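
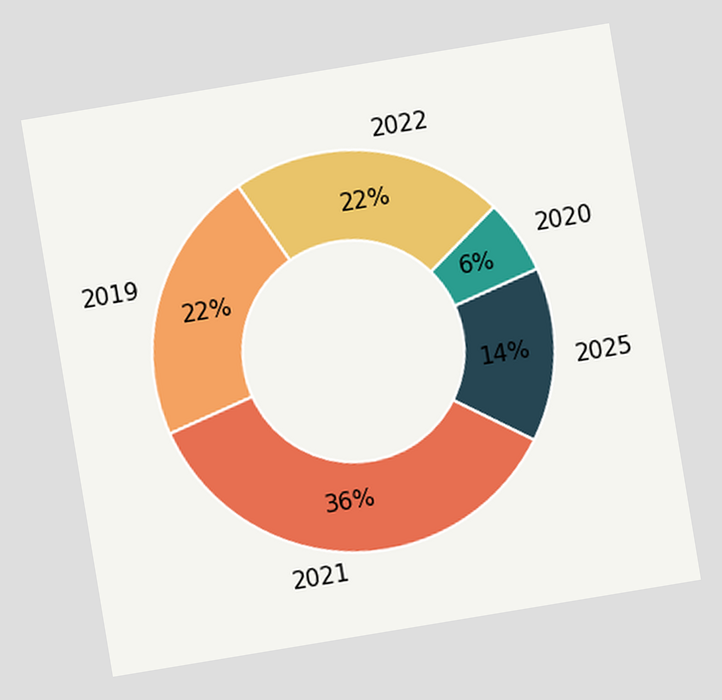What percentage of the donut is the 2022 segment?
The chart is tilted about 9° counter-clockwise. The 2022 segment takes up 22% of the ring.

22%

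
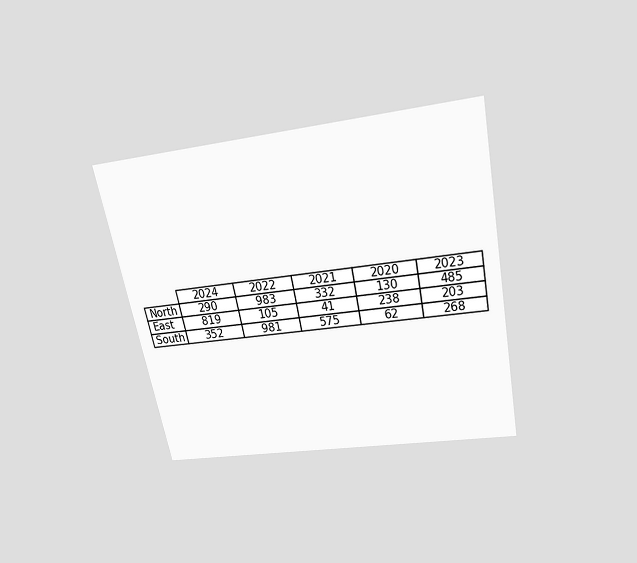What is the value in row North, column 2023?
The chart is tilted about 11° counter-clockwise and viewed slightly from above. The (North, 2023) cell reads 485.

485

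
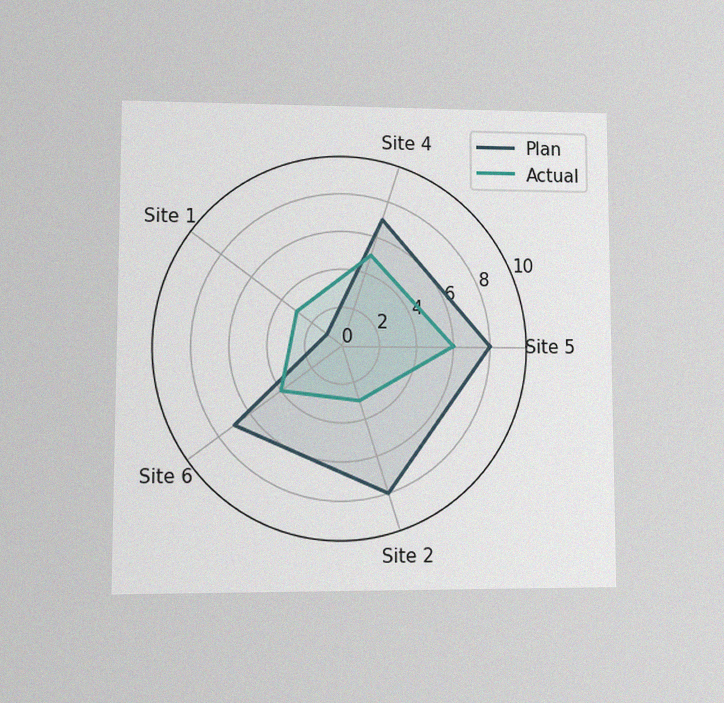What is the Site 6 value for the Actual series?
The chart is viewed at a slight angle, with some photo noise. On the Site 6 axis, Actual reaches 4.

4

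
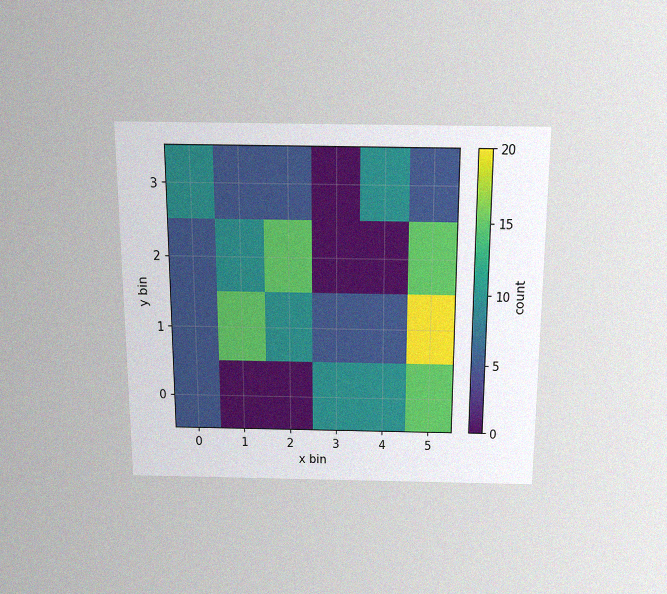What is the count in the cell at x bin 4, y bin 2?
0

The chart is viewed slightly from above, with some photo noise. Matching the cell (4, 2) against the colorbar gives 0.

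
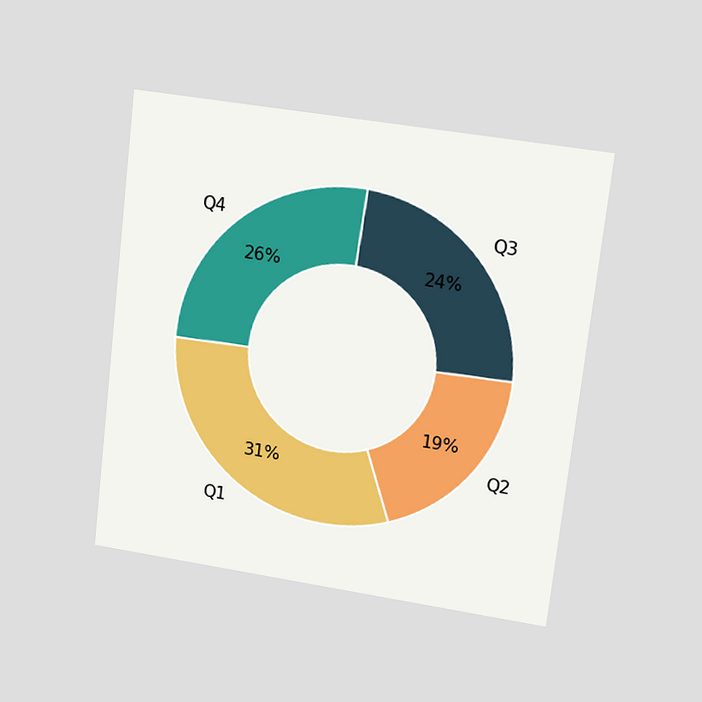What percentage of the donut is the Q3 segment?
The chart is tilted about 7° clockwise and viewed at a slight angle. The Q3 segment takes up 24% of the ring.

24%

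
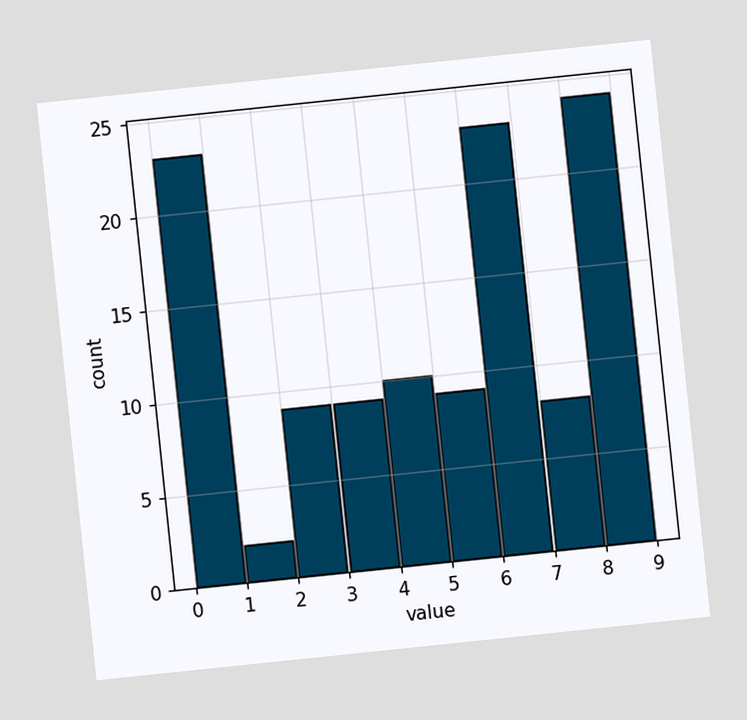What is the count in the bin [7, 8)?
8

The chart is tilted about 6° counter-clockwise. The [7, 8) bin has height 8.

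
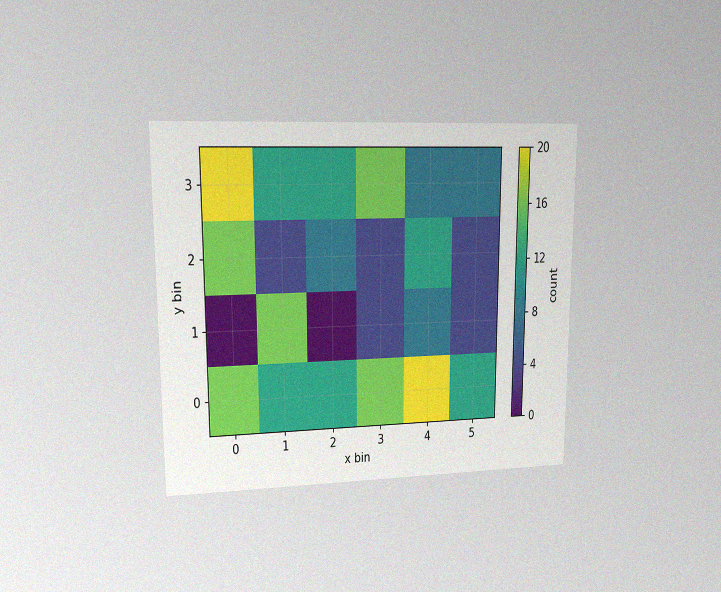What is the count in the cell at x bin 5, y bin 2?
The chart is viewed at a slight angle, with some photo noise. Matching the cell (5, 2) against the colorbar gives 4.

4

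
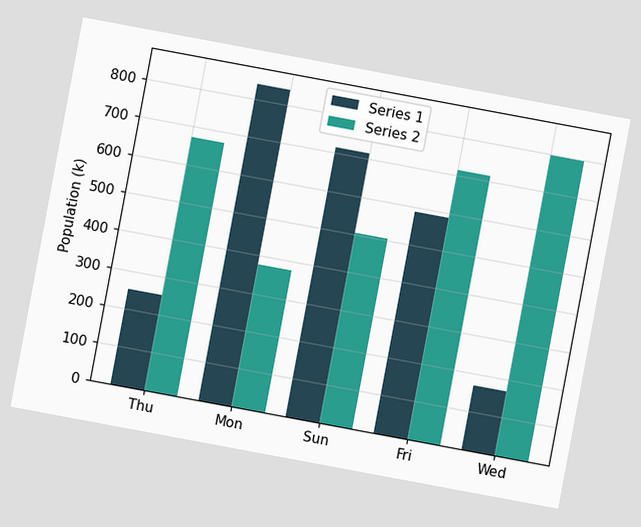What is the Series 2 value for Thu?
The chart is tilted about 11° clockwise. The Series 2 bar at Thu reaches 672k on the y-axis.

672k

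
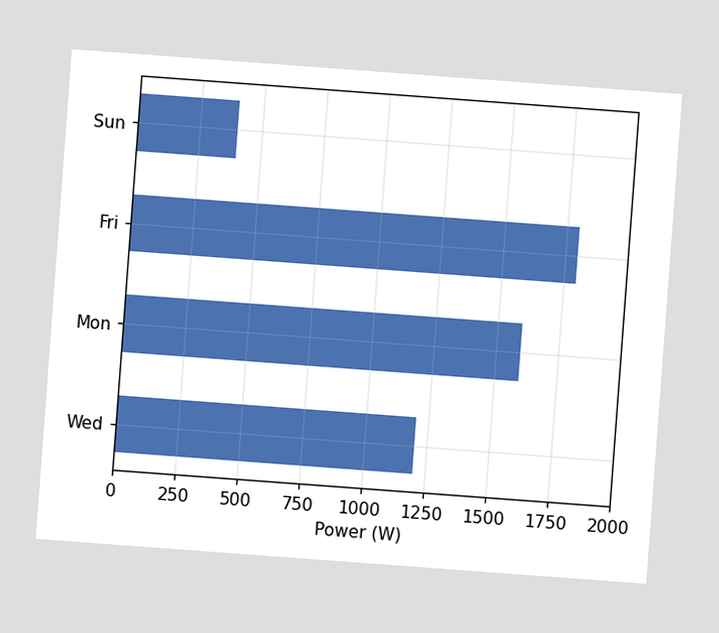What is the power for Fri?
1800W

The chart is tilted about 4° clockwise. Reading along the chart's x-axis, the Fri bar reaches 1800W.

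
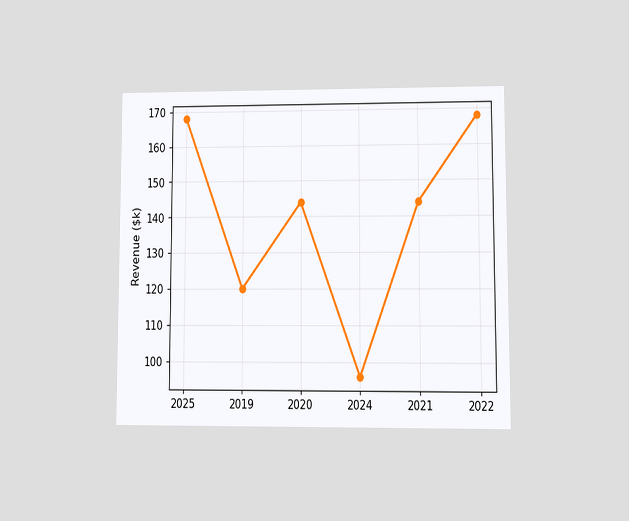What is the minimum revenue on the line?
The chart is viewed at a slight angle. The lowest point is at 2024, and reading across to the y-axis gives $96k.

$96k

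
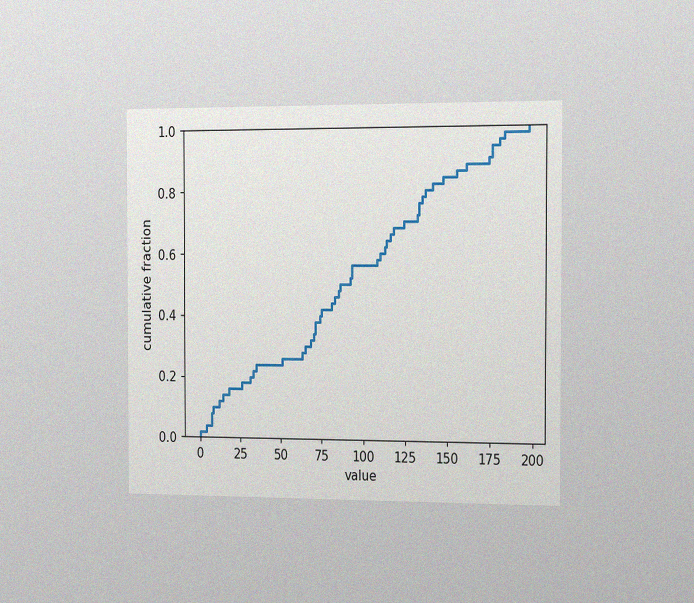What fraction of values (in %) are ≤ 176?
The chart is viewed slightly from the right, with some photo noise. At x=176 the ECDF step is at 94%.

94%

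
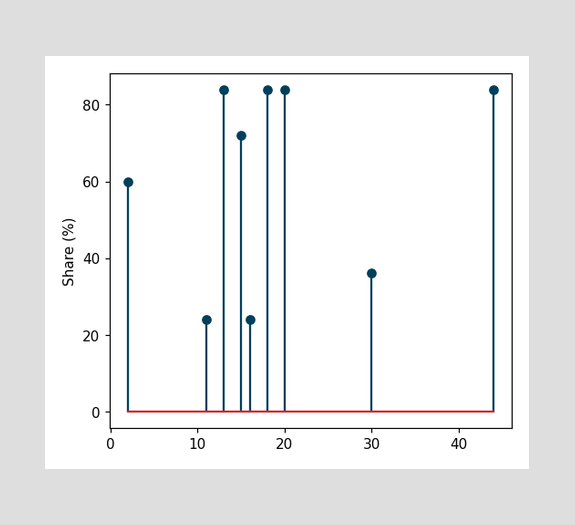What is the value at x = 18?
The stem at x=18 reaches 84%.

84%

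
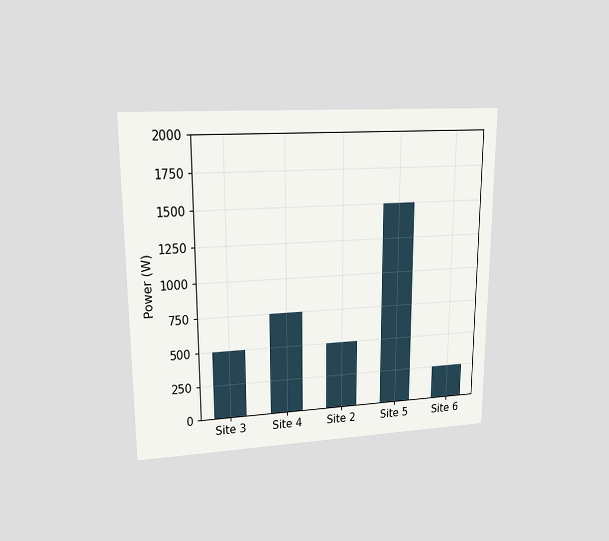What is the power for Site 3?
The chart is viewed at a slight angle. Reading along the chart's y-axis, the Site 3 bar reaches 500W.

500W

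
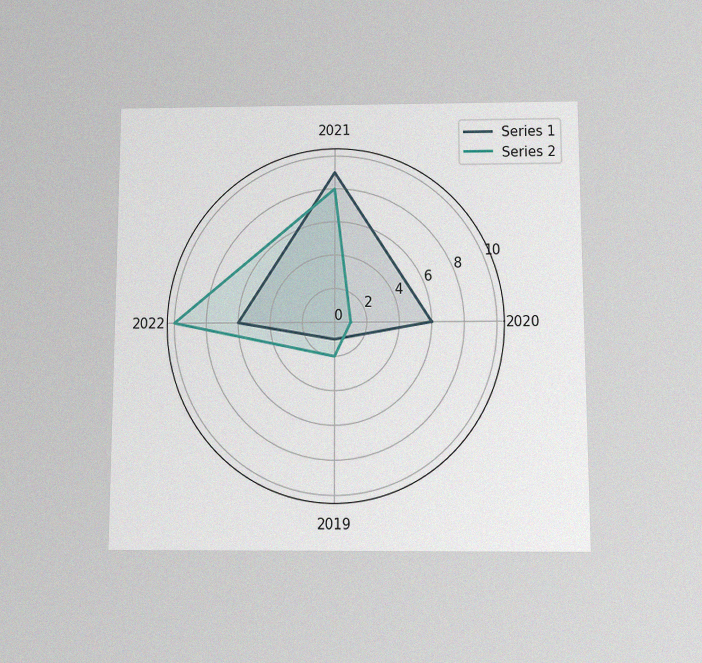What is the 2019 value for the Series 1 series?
1

The chart is viewed slightly from below, with some photo noise. On the 2019 axis, Series 1 reaches 1.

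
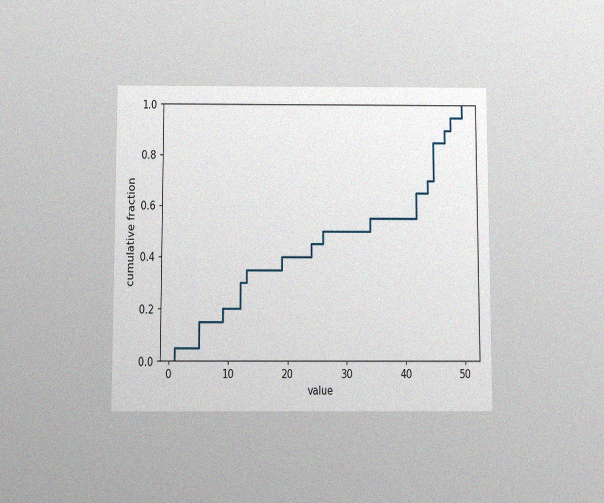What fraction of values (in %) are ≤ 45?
85%

The chart is viewed slightly from below, with some photo noise. At x=45 the ECDF step is at 85%.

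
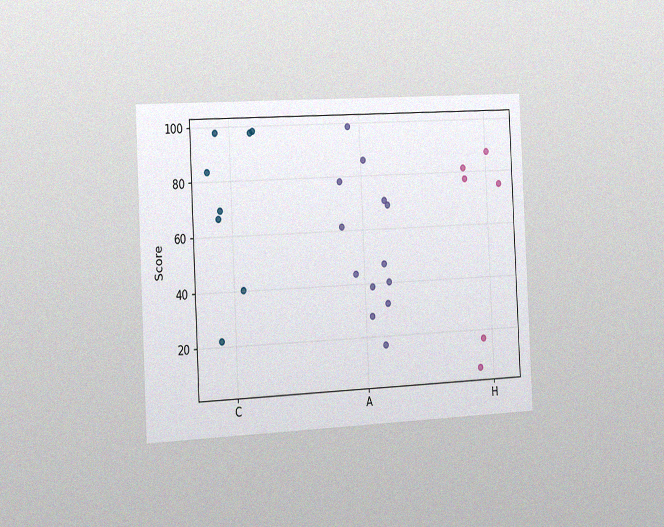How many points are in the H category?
6

The chart is tilted about 3° counter-clockwise and viewed slightly from the left, with some photo noise. Counting the markers in the H column gives 6.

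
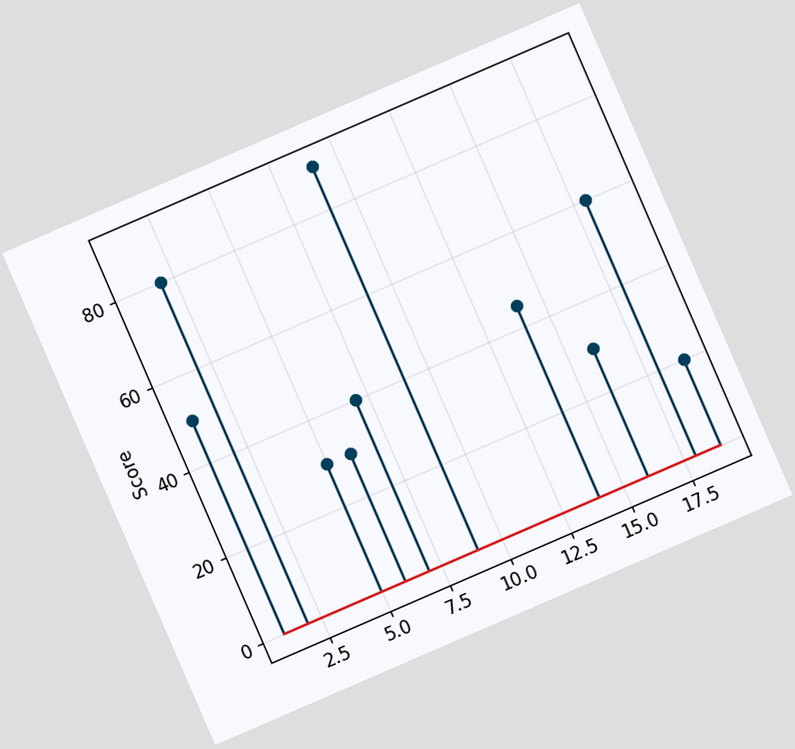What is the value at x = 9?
The chart is tilted about 23° counter-clockwise. The stem at x=9 reaches 90.

90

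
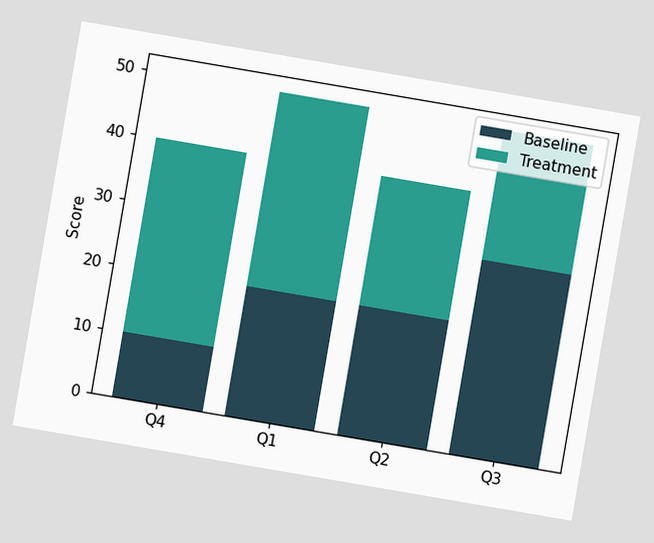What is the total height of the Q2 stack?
The chart is tilted about 10° clockwise. The Q2 stack's top reaches 40 on the y-axis.

40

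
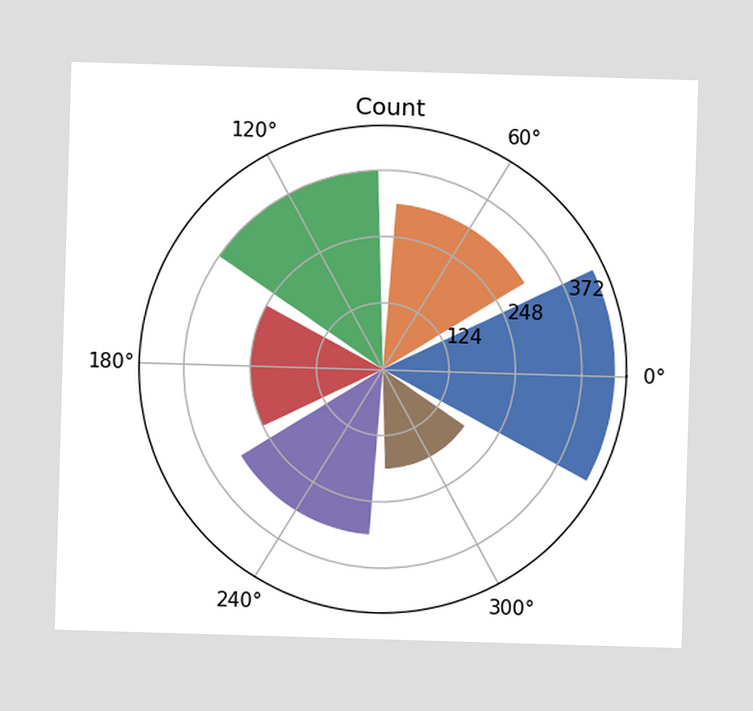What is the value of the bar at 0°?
The bar at 0° reaches 434 on the radial axis.

434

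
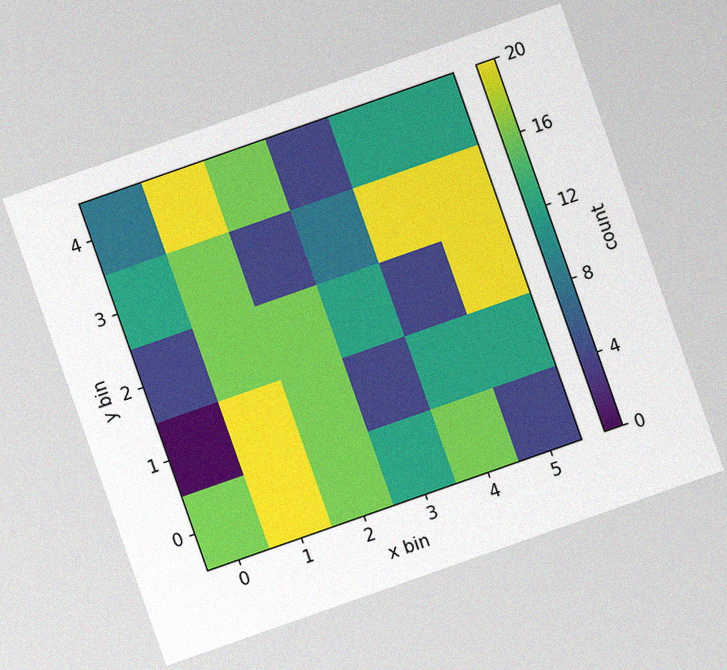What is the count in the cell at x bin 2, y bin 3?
The chart is tilted about 19° counter-clockwise, with some photo noise. Matching the cell (2, 3) against the colorbar gives 4.

4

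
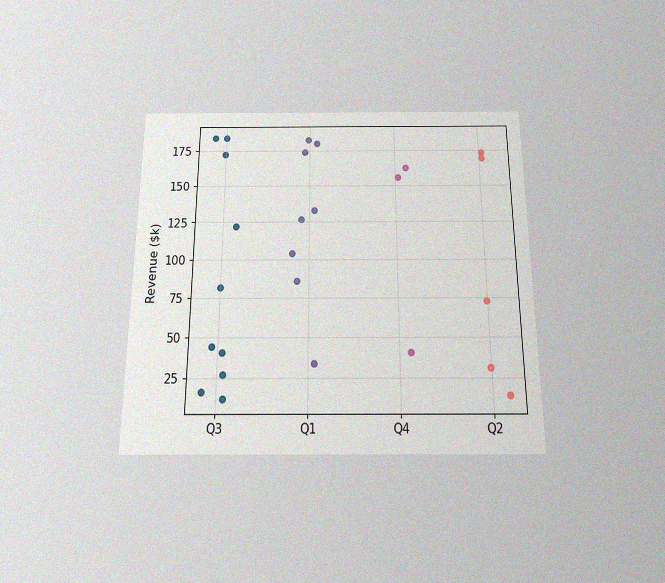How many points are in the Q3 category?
The chart is viewed slightly from below, with some photo noise. Counting the markers in the Q3 column gives 10.

10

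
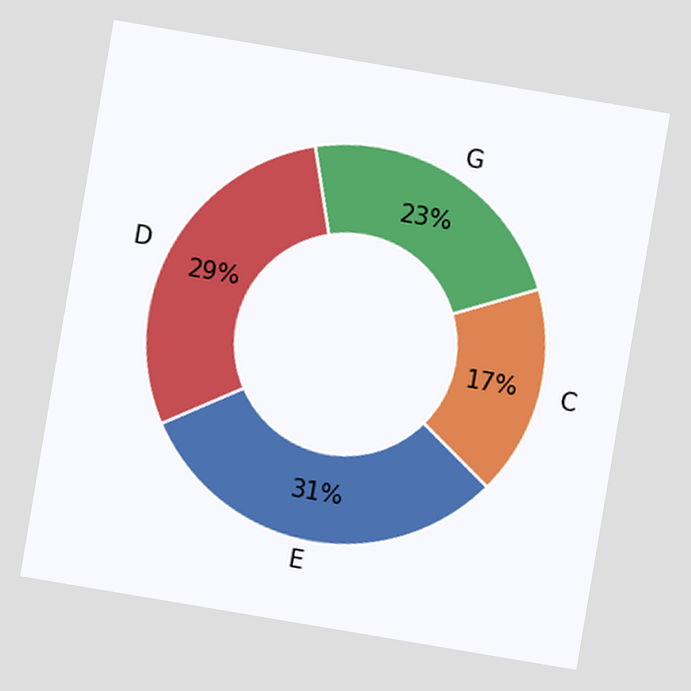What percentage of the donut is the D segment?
The chart is tilted about 10° clockwise. The D segment takes up 29% of the ring.

29%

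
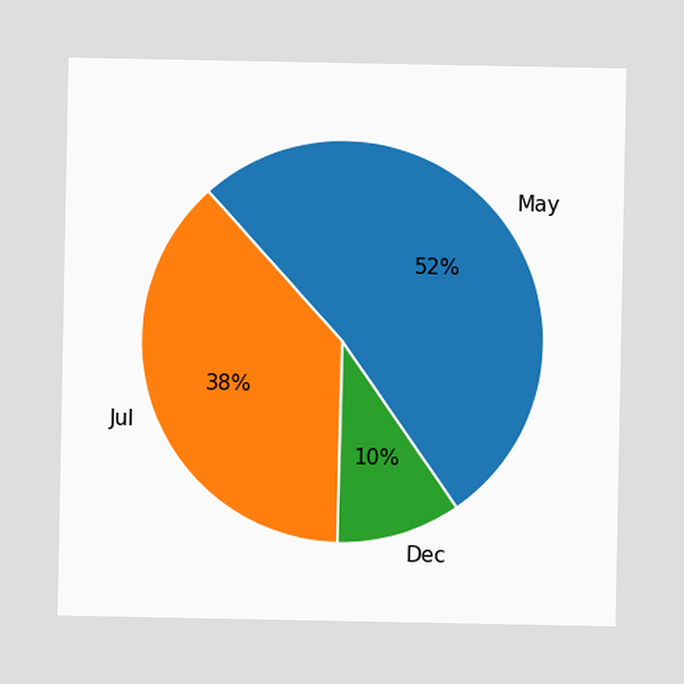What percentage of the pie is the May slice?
The May slice takes up 52% of the pie.

52%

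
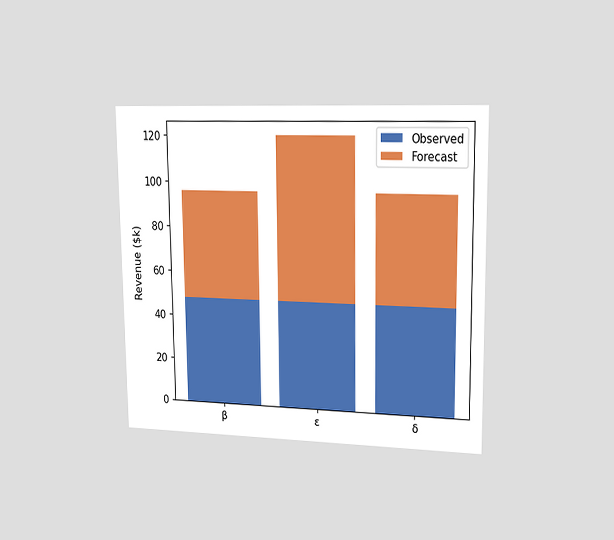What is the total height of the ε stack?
The chart is viewed slightly from the right. The ε stack's top reaches $120k on the y-axis.

$120k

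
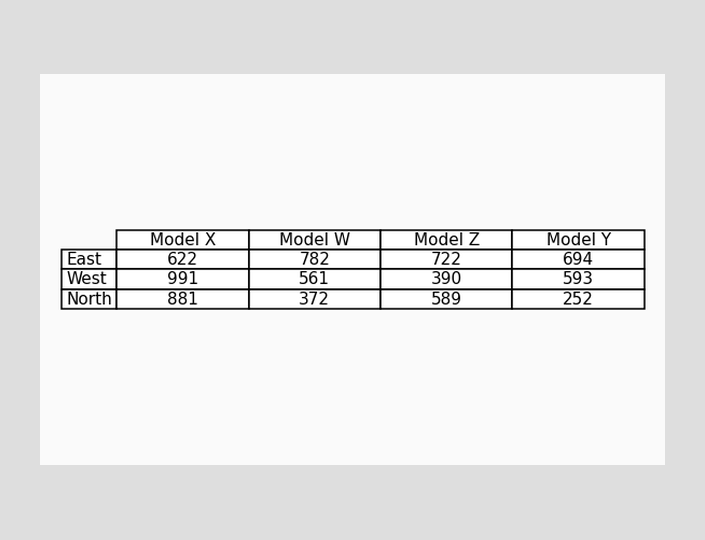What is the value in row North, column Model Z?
589

The (North, Model Z) cell reads 589.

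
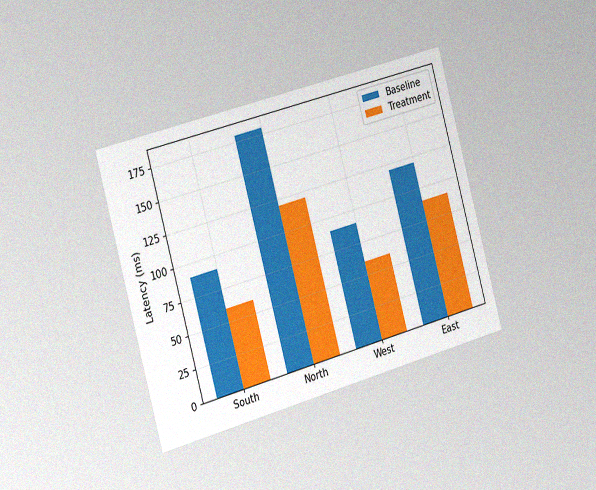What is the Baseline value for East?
The chart is tilted about 15° counter-clockwise and viewed slightly from the left, with some photo noise. The Baseline bar at East reaches 120ms on the y-axis.

120ms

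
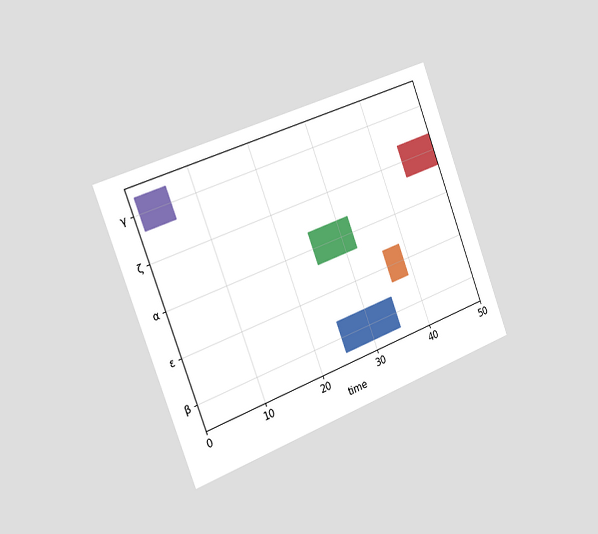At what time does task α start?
The chart is tilted about 21° counter-clockwise and viewed slightly from the left. The α bar begins at t=25.

25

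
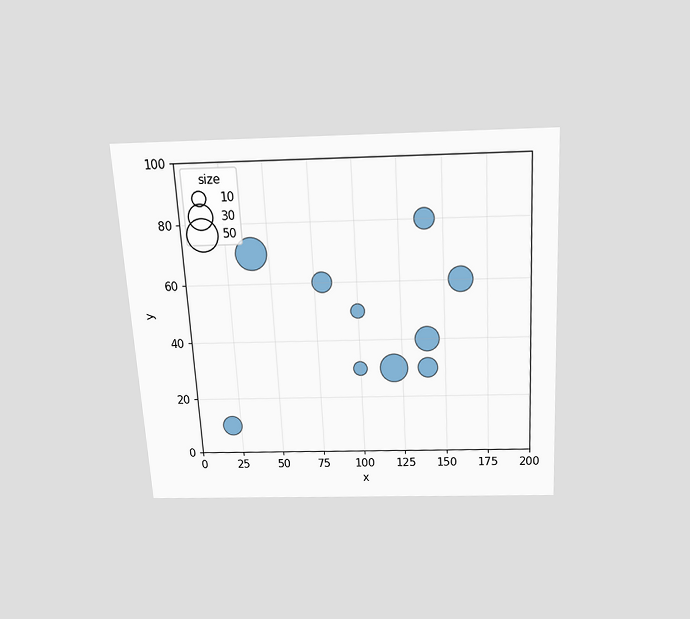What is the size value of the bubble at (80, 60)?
20

The chart is tilted about 3° counter-clockwise and viewed slightly from above. Matching the bubble at (80, 60) against the size legend gives 20.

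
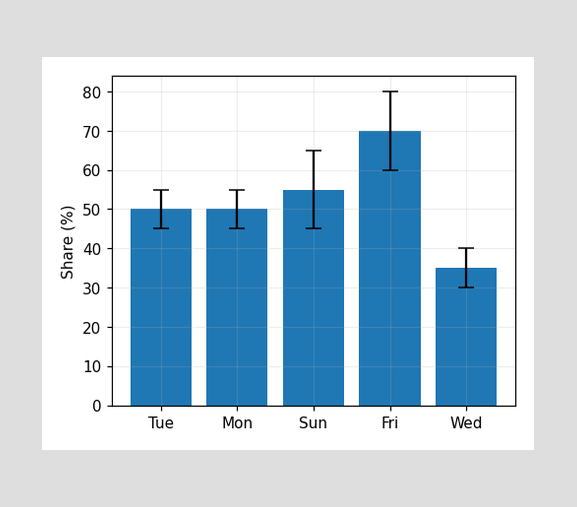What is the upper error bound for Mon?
55%

The Mon bar's upper whisker reaches 55%.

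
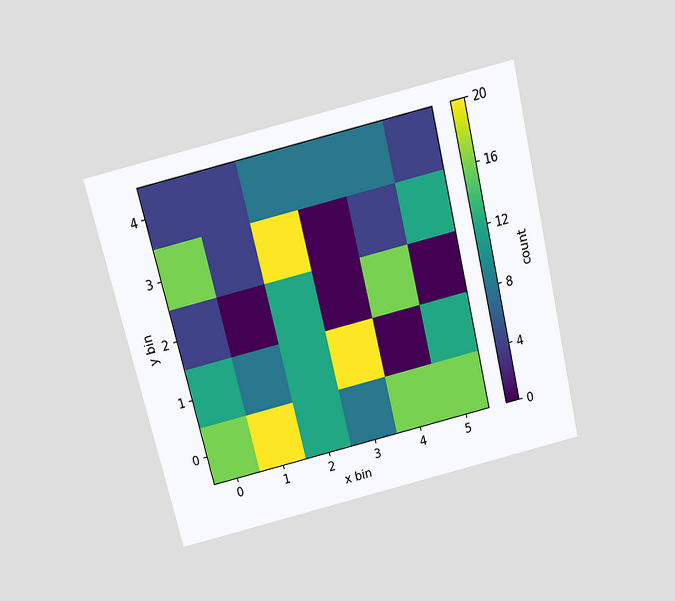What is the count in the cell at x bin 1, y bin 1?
8

The chart is tilted about 14° counter-clockwise and viewed slightly from above. Matching the cell (1, 1) against the colorbar gives 8.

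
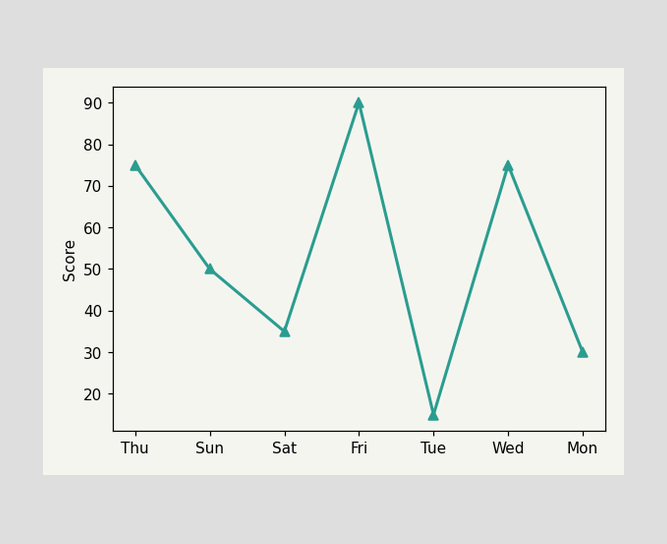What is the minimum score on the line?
The lowest point is at Tue, and reading across to the y-axis gives 15.

15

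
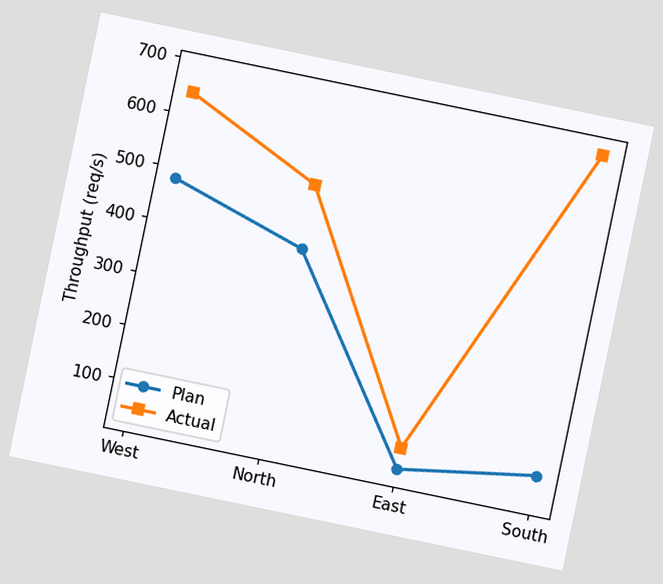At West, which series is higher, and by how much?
Actual, by 160req/s

The chart is tilted about 12° clockwise. At West, Actual sits above the other line by 160req/s.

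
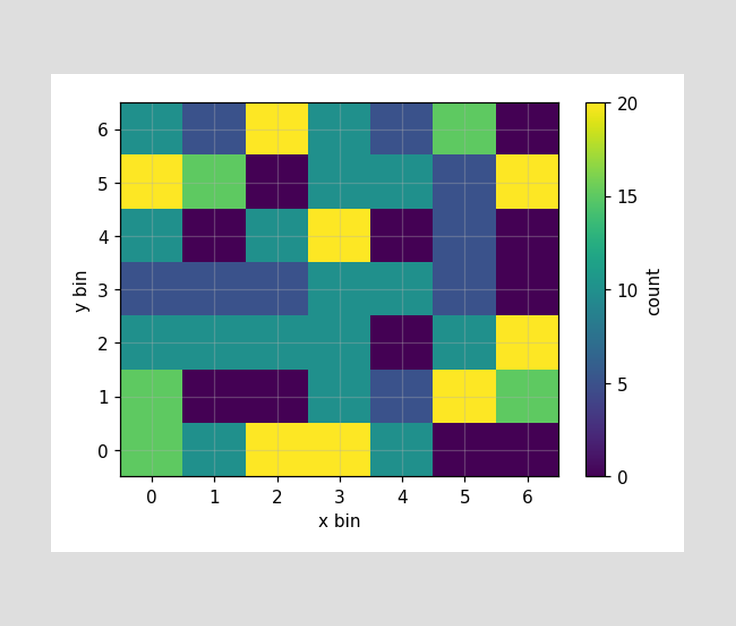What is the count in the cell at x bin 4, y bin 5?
Matching the cell (4, 5) against the colorbar gives 10.

10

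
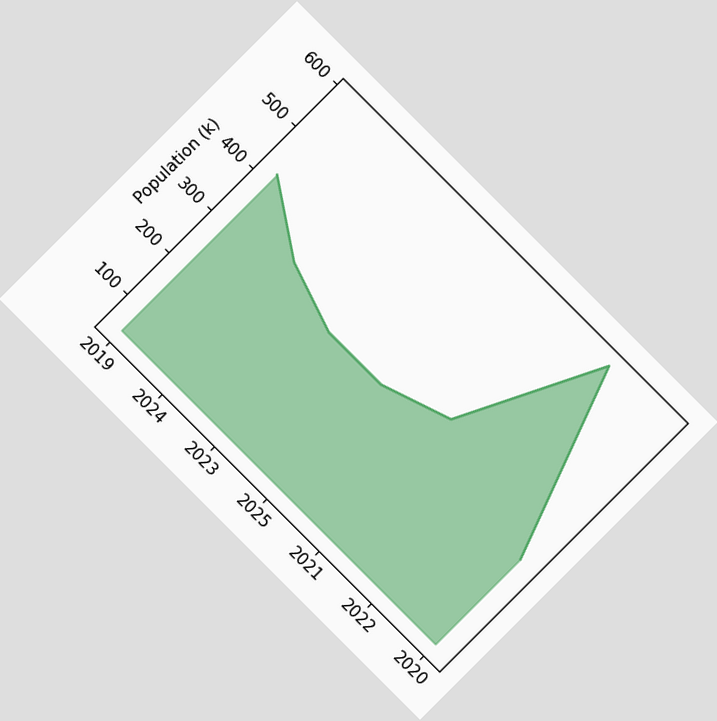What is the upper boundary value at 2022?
The chart is tilted about 45° clockwise. At 2022 the upper boundary is at 588k.

588k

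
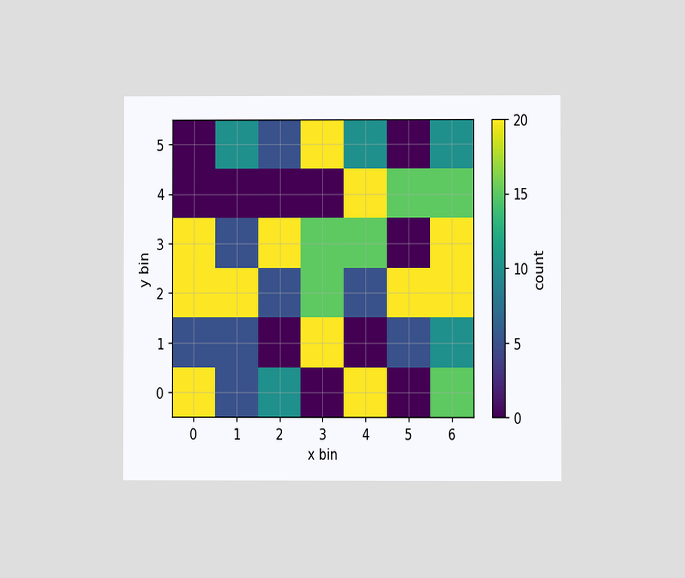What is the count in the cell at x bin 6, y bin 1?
10

The chart is viewed at a slight angle. Matching the cell (6, 1) against the colorbar gives 10.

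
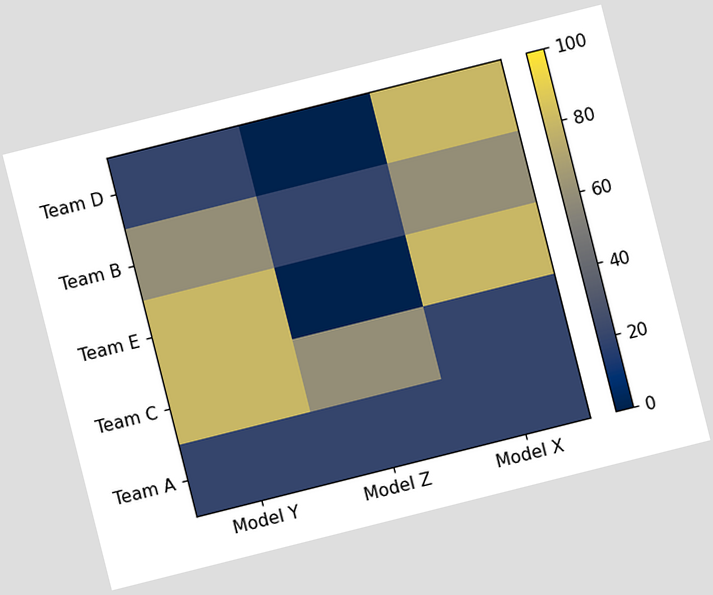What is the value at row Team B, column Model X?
60

The chart is tilted about 14° counter-clockwise. Matching cell (Team B, Model X) against the colorbar gives 60.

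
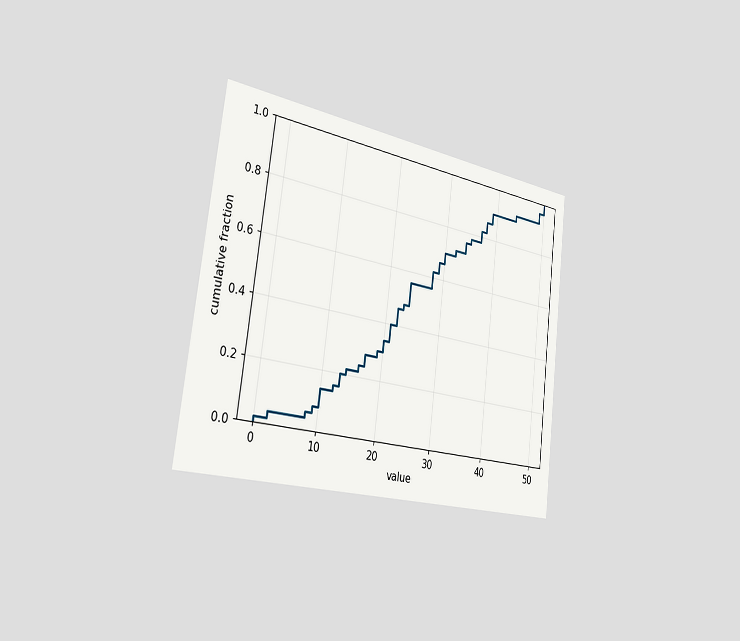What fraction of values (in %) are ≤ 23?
48%

The chart is tilted about 7° clockwise and viewed slightly from the left. At x=23 the ECDF step is at 48%.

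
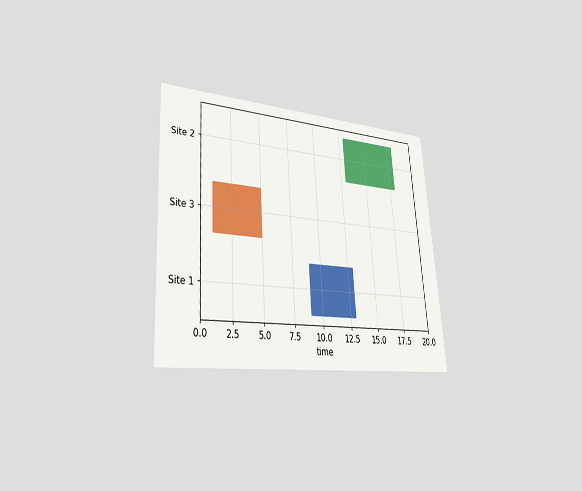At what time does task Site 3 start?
1

The chart is tilted about 4° counter-clockwise and viewed slightly from the left. The Site 3 bar begins at t=1.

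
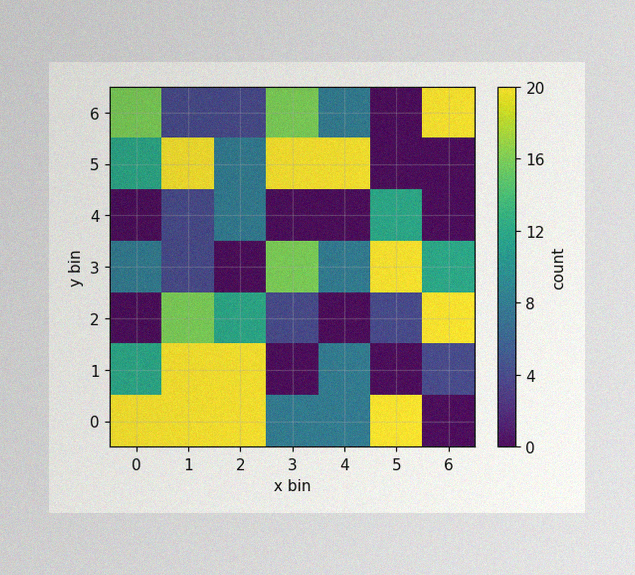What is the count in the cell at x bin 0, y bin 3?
8

The image has some photo noise and uneven lighting. Matching the cell (0, 3) against the colorbar gives 8.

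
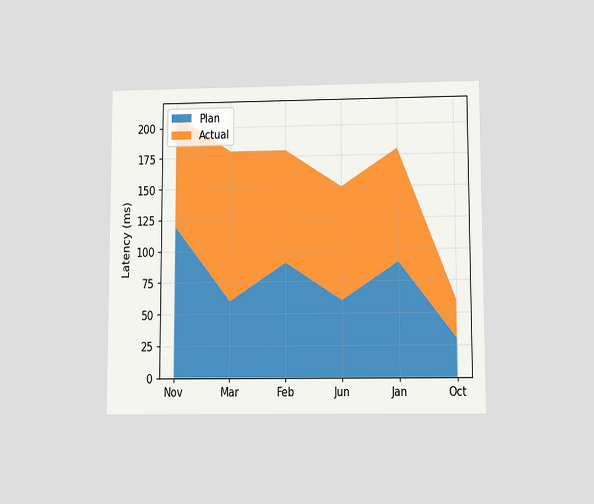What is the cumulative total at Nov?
The chart is viewed slightly from below. The stacked total at Nov reaches 210ms.

210ms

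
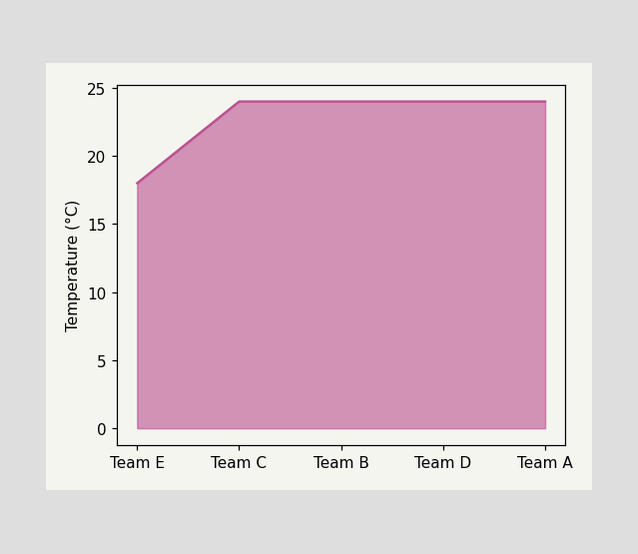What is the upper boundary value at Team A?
At Team A the upper boundary is at 24°C.

24°C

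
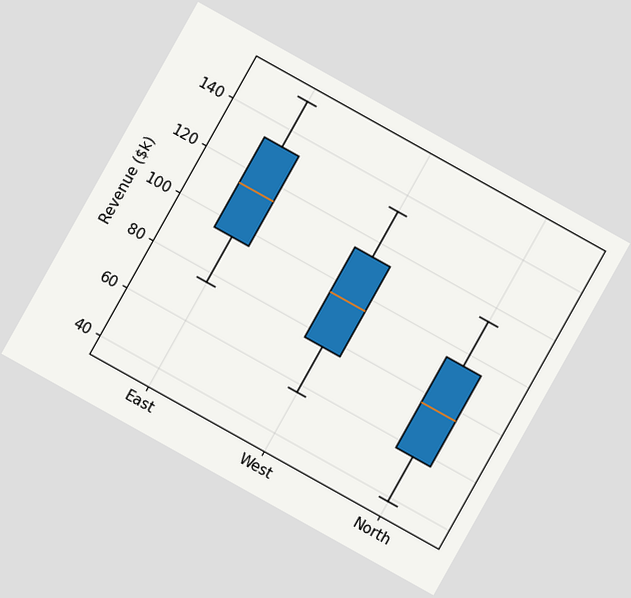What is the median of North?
$76k

The chart is tilted about 29° clockwise. The median line in the North box sits at $76k.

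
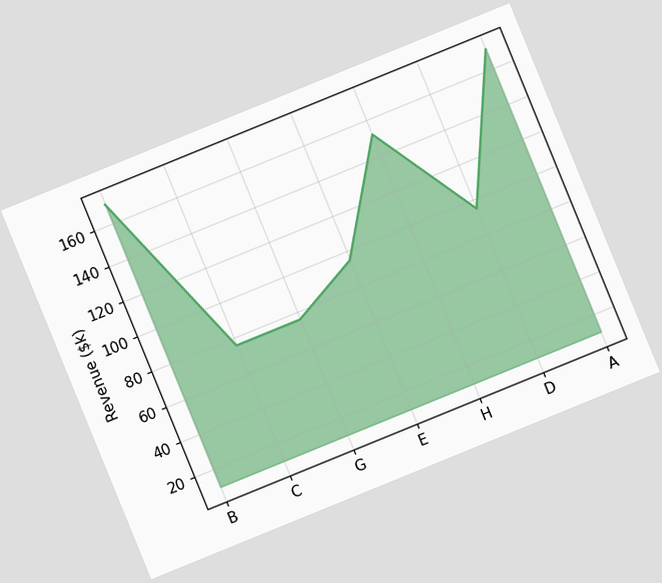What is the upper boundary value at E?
$95k

The chart is tilted about 22° counter-clockwise. At E the upper boundary is at $95k.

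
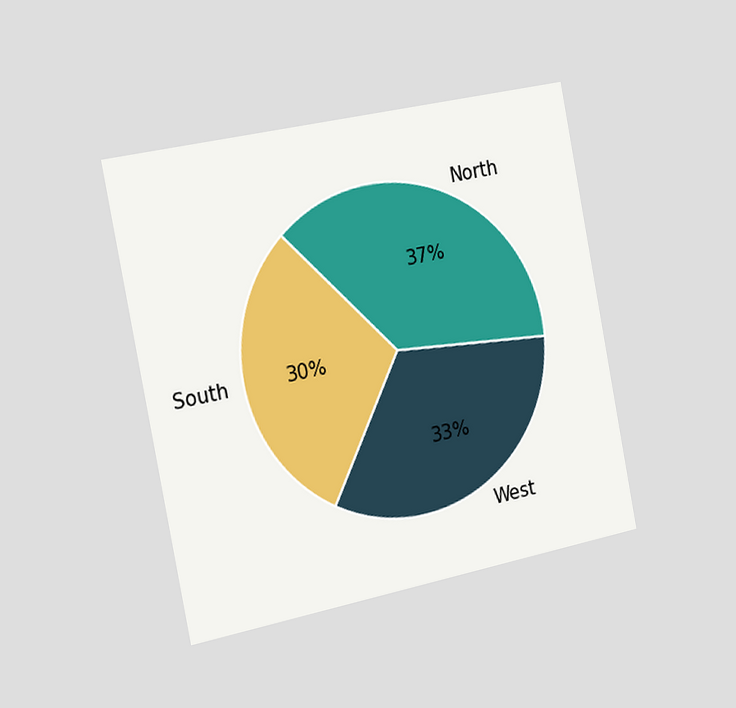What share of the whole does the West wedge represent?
33%

The chart is tilted about 11° counter-clockwise and viewed slightly from the left. The West slice takes up 33% of the pie.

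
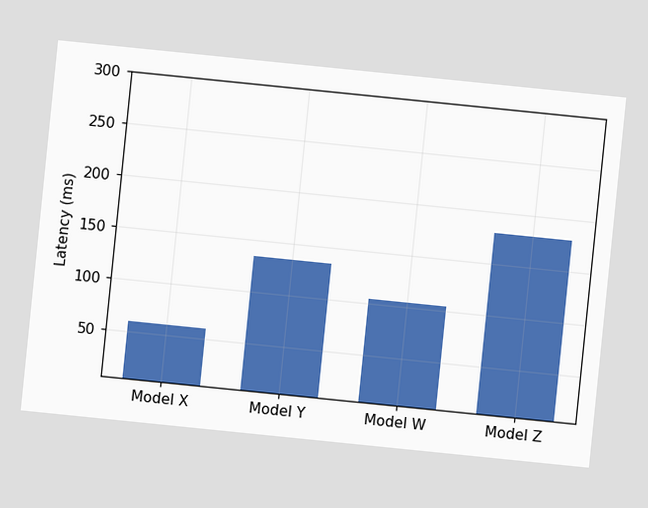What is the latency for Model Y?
135ms

The chart is tilted about 6° clockwise. Reading along the chart's y-axis, the Model Y bar reaches 135ms.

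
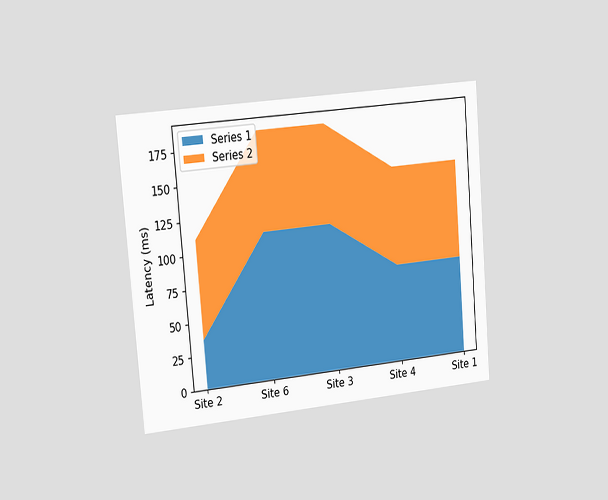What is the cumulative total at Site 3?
The chart is tilted about 5° counter-clockwise and viewed slightly from the left. The stacked total at Site 3 reaches 185ms.

185ms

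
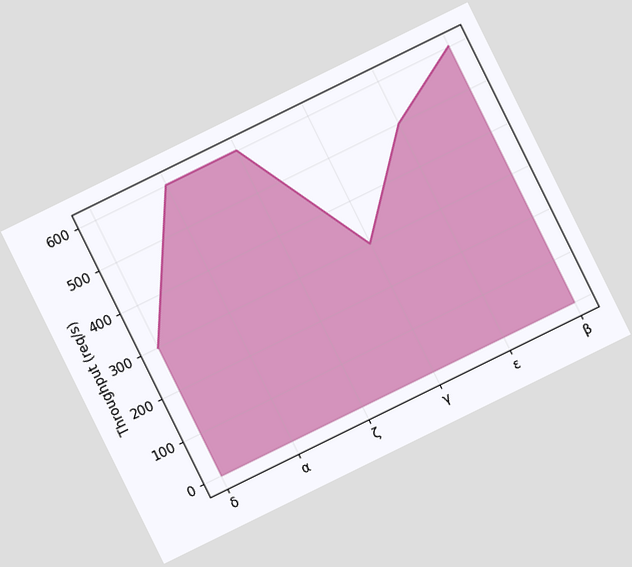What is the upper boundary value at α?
600req/s

The chart is tilted about 26° counter-clockwise. At α the upper boundary is at 600req/s.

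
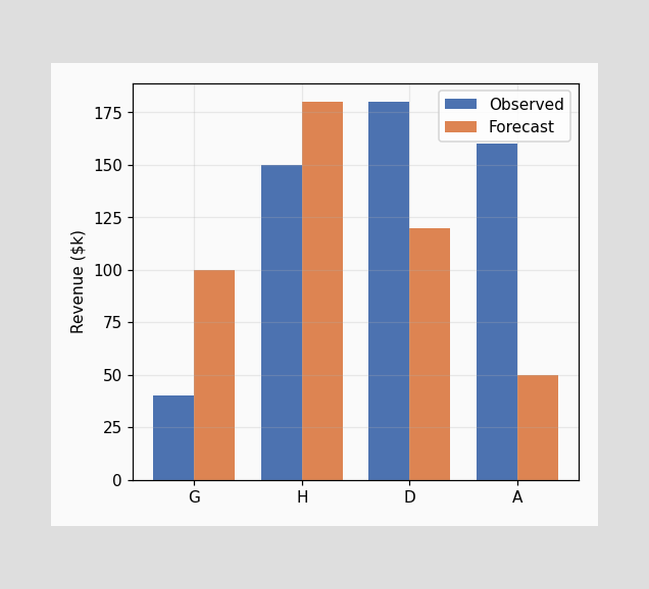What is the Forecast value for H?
The Forecast bar at H reaches $180k on the y-axis.

$180k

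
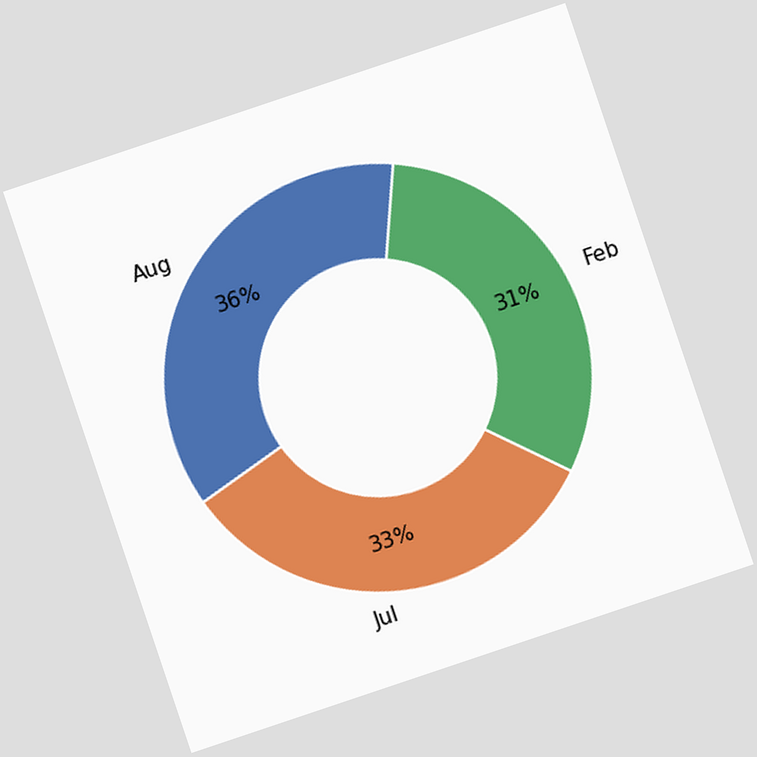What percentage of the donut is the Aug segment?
36%

The chart is tilted about 19° counter-clockwise. The Aug segment takes up 36% of the ring.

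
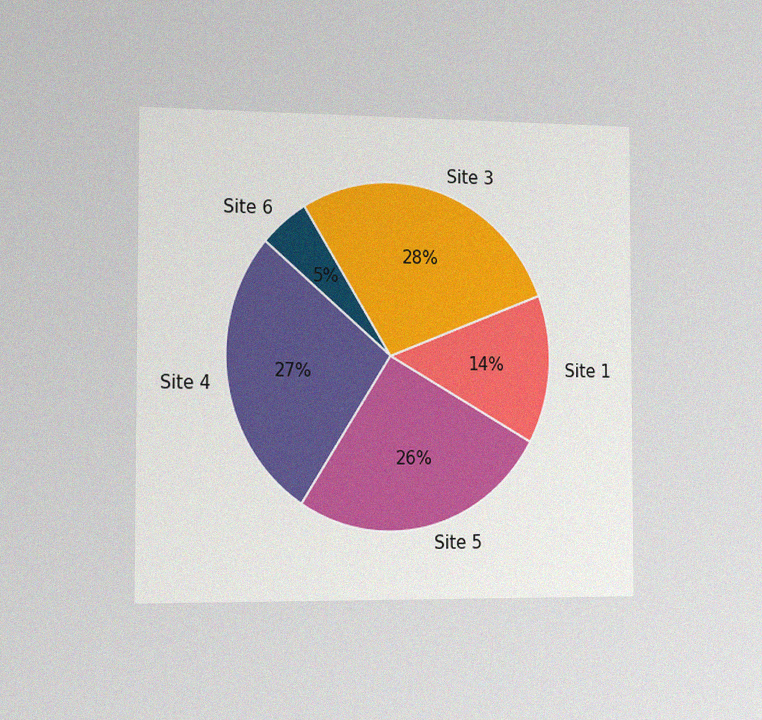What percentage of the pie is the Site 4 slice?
The chart is viewed slightly from the left, with some photo noise. The Site 4 slice takes up 27% of the pie.

27%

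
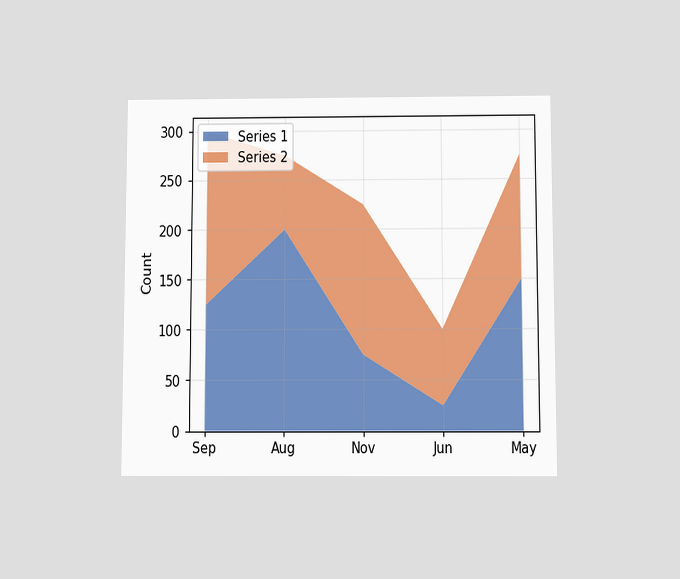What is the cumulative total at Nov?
The chart is viewed slightly from below. The stacked total at Nov reaches 225.

225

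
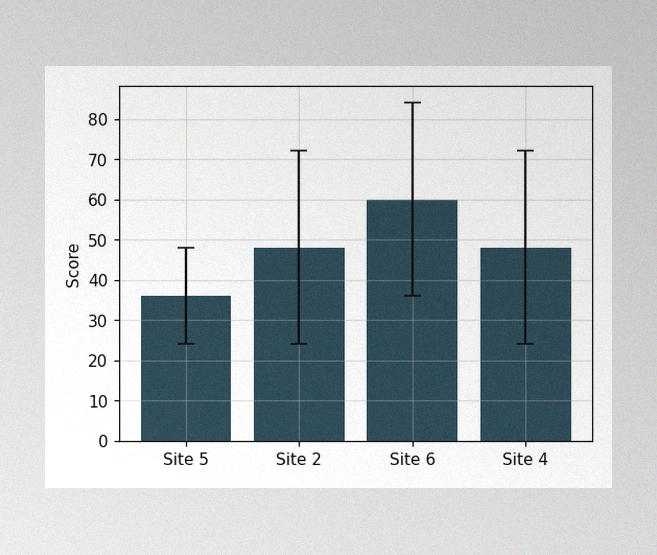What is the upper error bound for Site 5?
48

The image has some photo noise and uneven lighting. The Site 5 bar's upper whisker reaches 48.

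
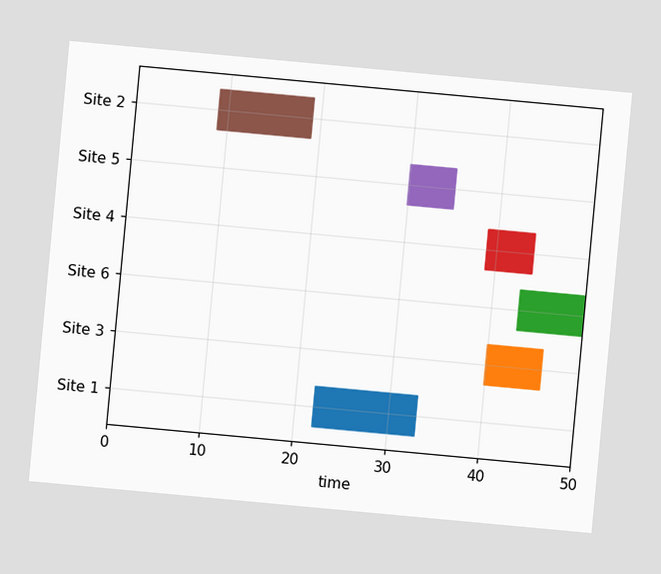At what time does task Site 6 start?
43

The chart is tilted about 5° clockwise. The Site 6 bar begins at t=43.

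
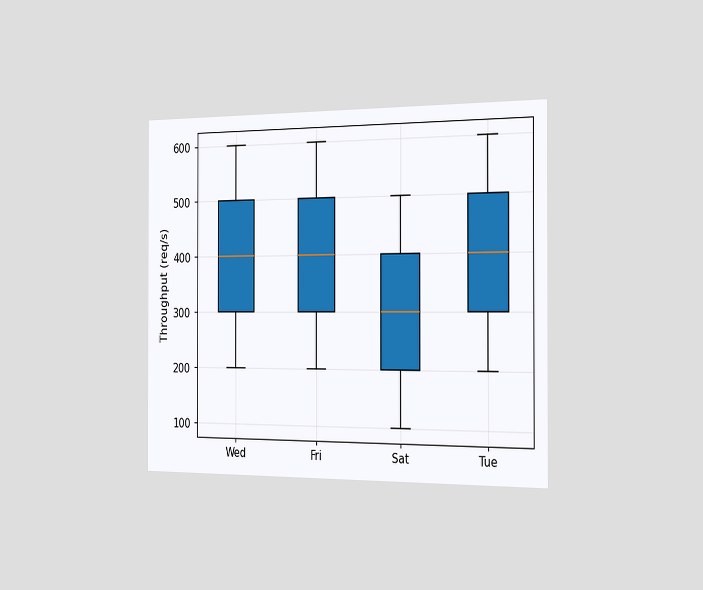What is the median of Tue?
The chart is viewed slightly from the right. The median line in the Tue box sits at 400req/s.

400req/s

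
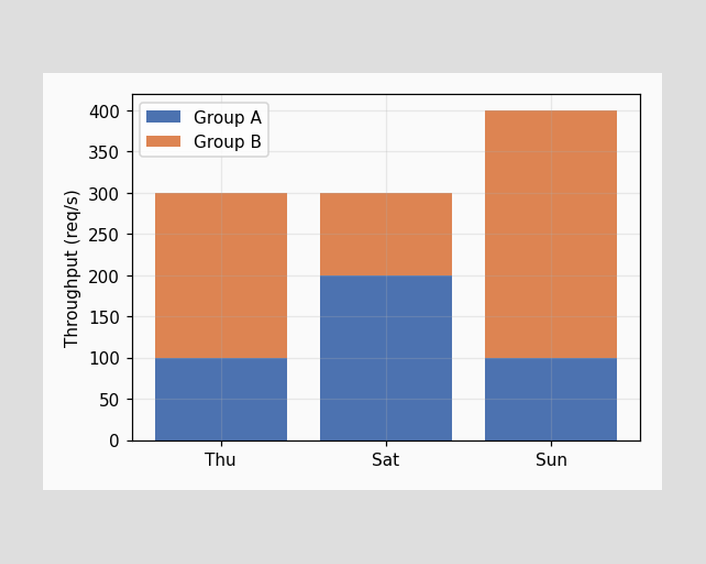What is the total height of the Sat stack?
300req/s

The Sat stack's top reaches 300req/s on the y-axis.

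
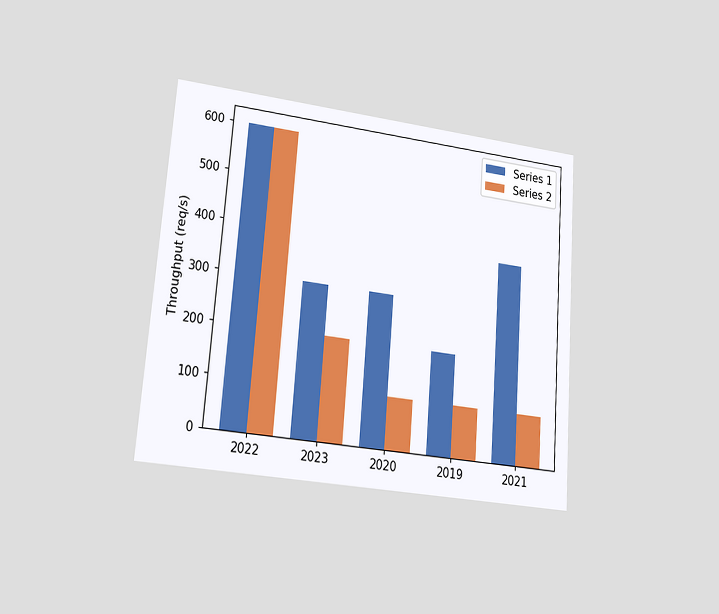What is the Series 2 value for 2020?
100req/s

The chart is tilted about 4° clockwise and viewed at a slight angle. The Series 2 bar at 2020 reaches 100req/s on the y-axis.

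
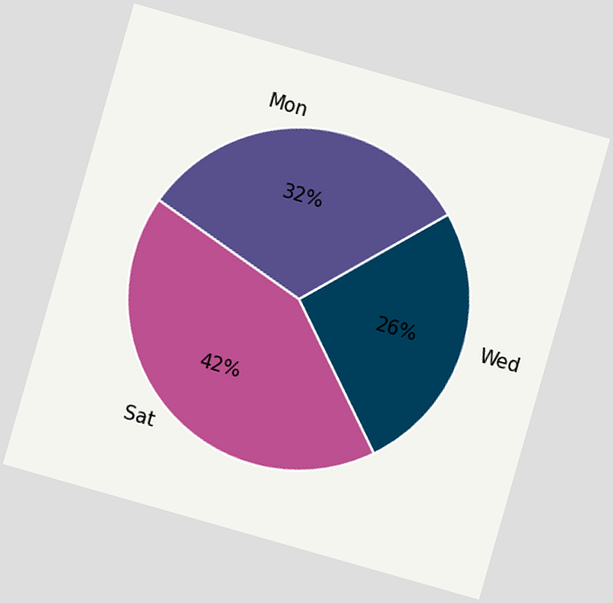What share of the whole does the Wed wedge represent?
26%

The chart is tilted about 16° clockwise. The Wed slice takes up 26% of the pie.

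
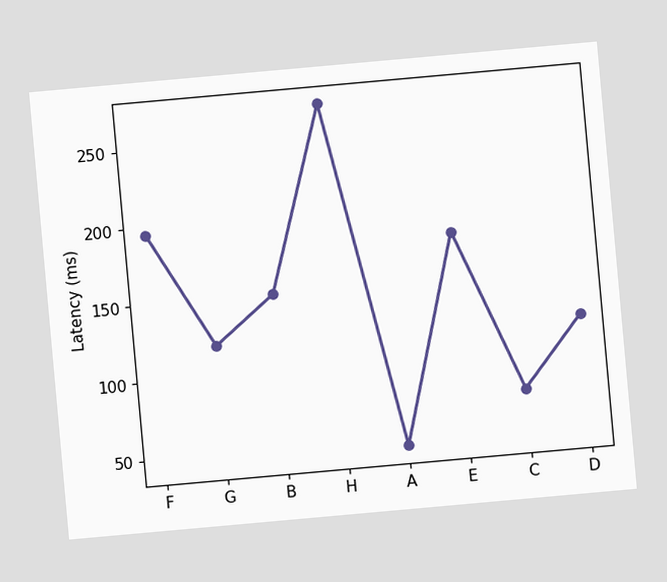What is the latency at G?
The chart is tilted about 5° counter-clockwise. At G, the line is at 120ms.

120ms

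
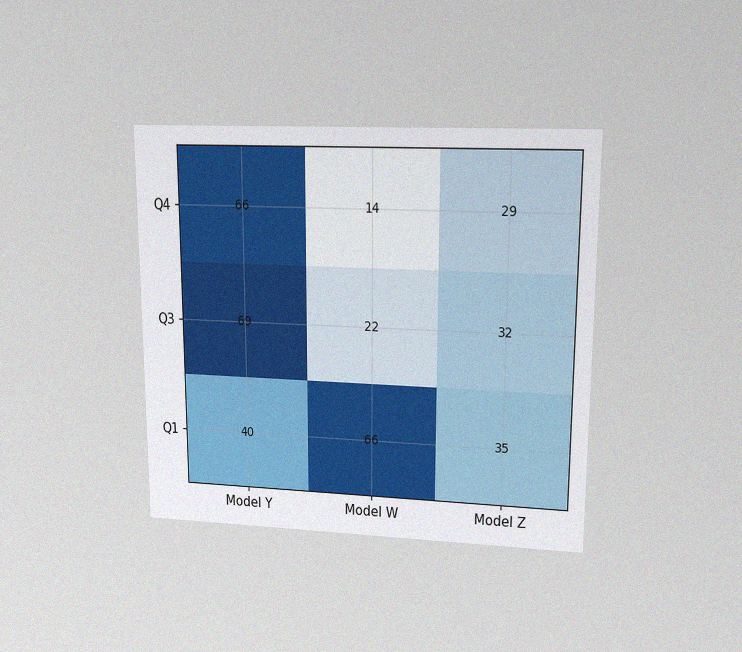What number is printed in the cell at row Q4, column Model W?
The chart is viewed at a slight angle, with some photo noise. The (Q4, Model W) cell reads 14.

14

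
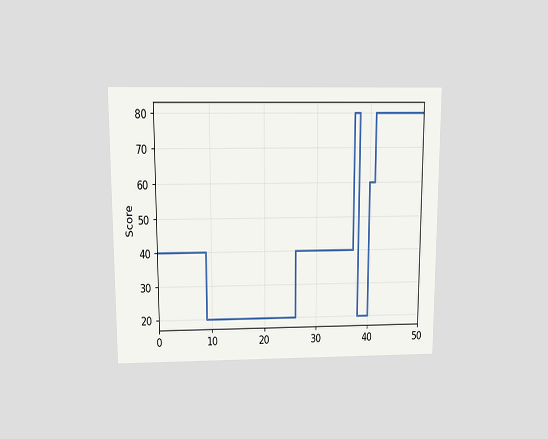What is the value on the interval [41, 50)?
The chart is viewed slightly from above. On [41, 50) the step sits at 80.

80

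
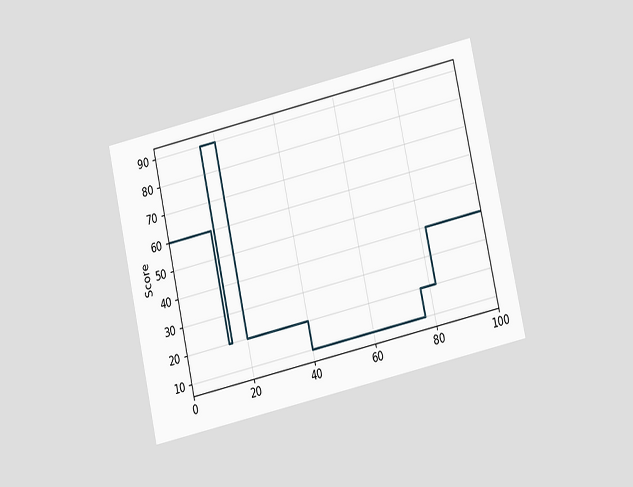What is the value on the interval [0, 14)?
The chart is tilted about 13° counter-clockwise and viewed at a slight angle. On [0, 14) the step sits at 60.

60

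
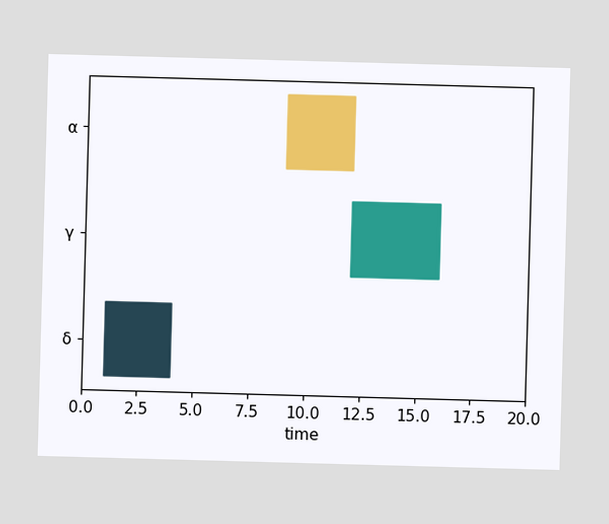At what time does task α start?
The α bar begins at t=9.

9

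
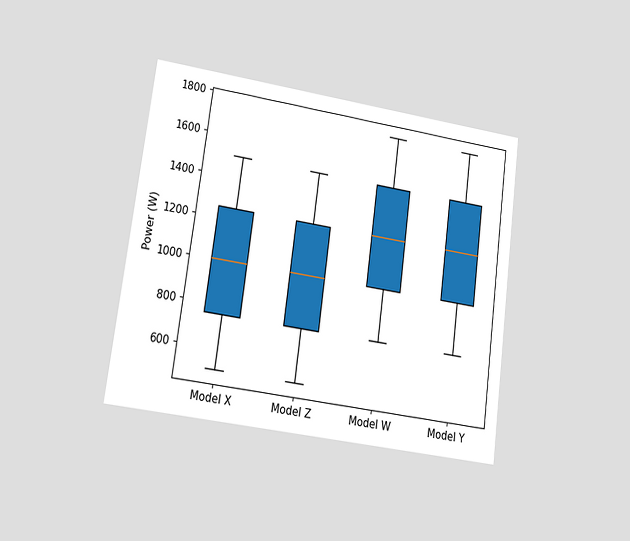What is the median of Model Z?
The chart is tilted about 8° clockwise and viewed at a slight angle. The median line in the Model Z box sits at 1000W.

1000W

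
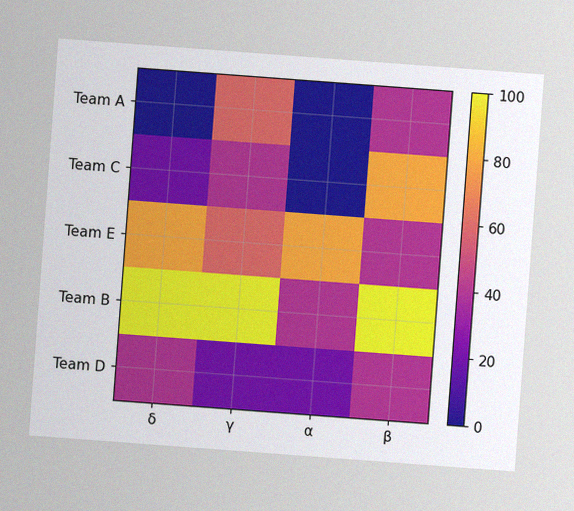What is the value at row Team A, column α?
0

The chart is tilted about 4° clockwise, with some photo noise. Matching cell (Team A, α) against the colorbar gives 0.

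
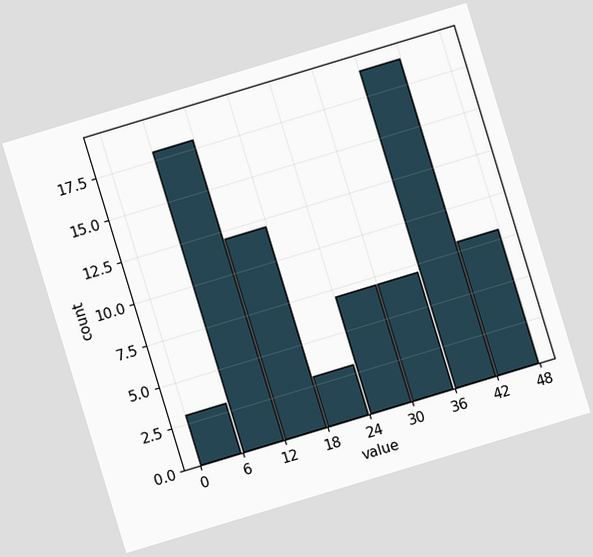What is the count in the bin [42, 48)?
The chart is tilted about 17° counter-clockwise. The [42, 48) bin has height 8.

8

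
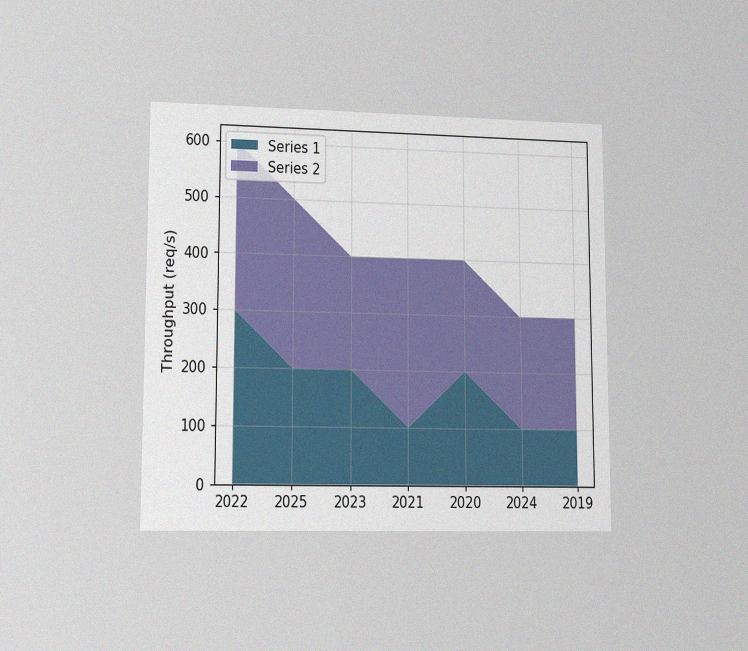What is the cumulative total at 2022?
600req/s

The chart is viewed at a slight angle, with some photo noise. The stacked total at 2022 reaches 600req/s.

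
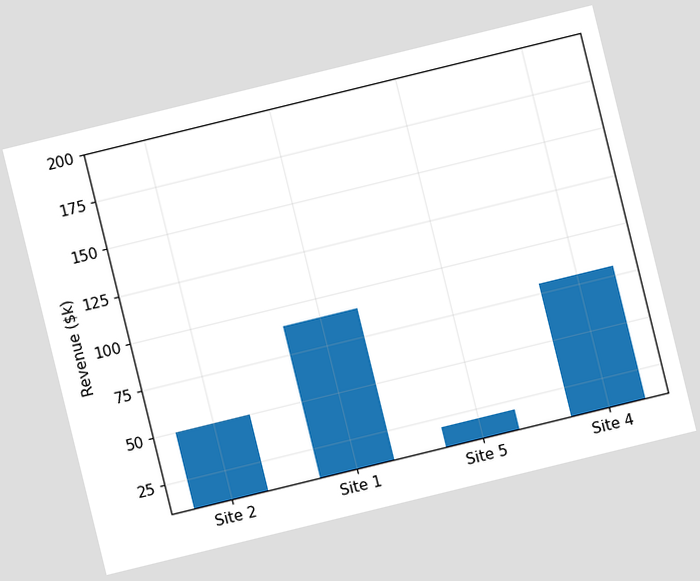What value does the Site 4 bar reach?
$80k

The chart is tilted about 14° counter-clockwise. Reading along the chart's y-axis, the Site 4 bar reaches $80k.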